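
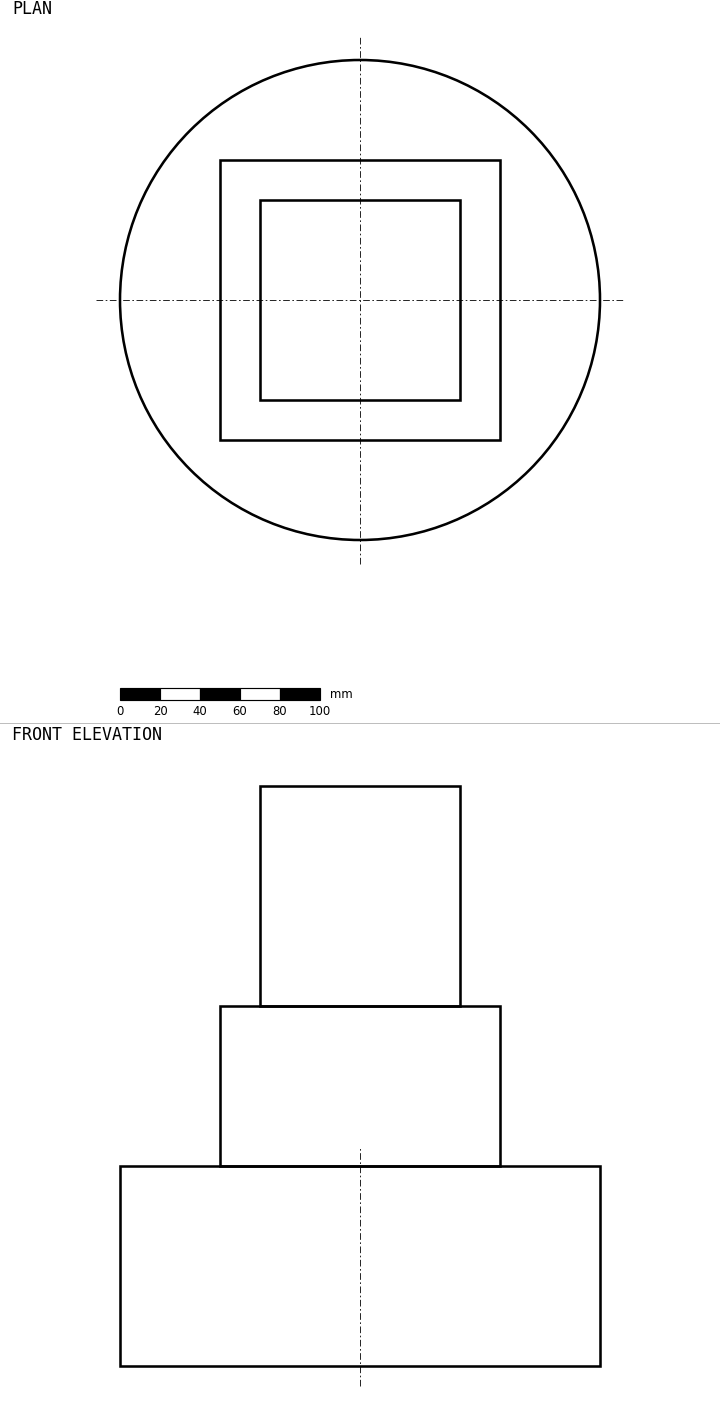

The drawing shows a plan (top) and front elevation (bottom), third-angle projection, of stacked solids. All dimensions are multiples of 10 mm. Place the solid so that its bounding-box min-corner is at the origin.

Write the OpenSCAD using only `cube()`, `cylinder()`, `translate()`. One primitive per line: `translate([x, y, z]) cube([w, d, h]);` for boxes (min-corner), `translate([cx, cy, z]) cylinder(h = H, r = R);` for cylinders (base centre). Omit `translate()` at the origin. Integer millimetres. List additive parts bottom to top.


translate([120, 120, 0]) cylinder(h = 100, r = 120);
translate([50, 50, 100]) cube([140, 140, 80]);
translate([70, 70, 180]) cube([100, 100, 110]);


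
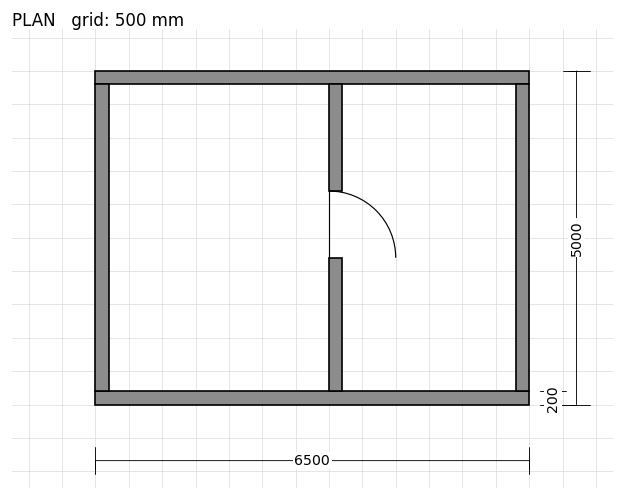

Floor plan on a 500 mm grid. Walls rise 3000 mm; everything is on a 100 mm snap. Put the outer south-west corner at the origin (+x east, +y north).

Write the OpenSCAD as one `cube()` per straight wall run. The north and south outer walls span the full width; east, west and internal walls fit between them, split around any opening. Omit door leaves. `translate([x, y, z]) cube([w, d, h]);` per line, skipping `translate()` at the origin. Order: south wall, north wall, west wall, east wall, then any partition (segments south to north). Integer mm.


cube([6500, 200, 3000]);
translate([0, 4800, 0]) cube([6500, 200, 3000]);
translate([0, 200, 0]) cube([200, 4600, 3000]);
translate([6300, 200, 0]) cube([200, 4600, 3000]);
translate([3500, 200, 0]) cube([200, 2000, 3000]);
translate([3500, 3200, 0]) cube([200, 1600, 3000]);


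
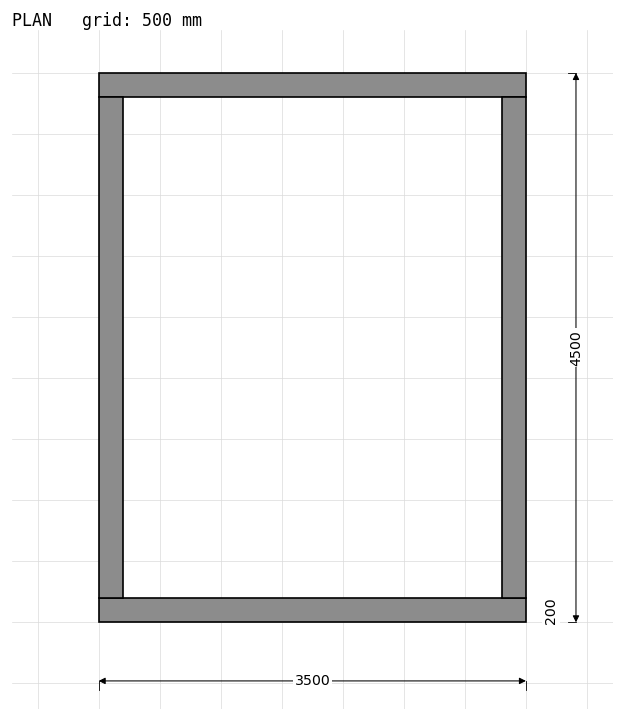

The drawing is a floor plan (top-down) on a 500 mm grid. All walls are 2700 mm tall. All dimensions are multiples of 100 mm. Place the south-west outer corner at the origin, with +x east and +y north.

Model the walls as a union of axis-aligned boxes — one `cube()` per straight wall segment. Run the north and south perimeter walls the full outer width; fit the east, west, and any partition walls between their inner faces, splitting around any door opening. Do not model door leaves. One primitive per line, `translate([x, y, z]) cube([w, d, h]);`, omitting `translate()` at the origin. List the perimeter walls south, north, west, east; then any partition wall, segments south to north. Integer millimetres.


cube([3500, 200, 2700]);
translate([0, 4300, 0]) cube([3500, 200, 2700]);
translate([0, 200, 0]) cube([200, 4100, 2700]);
translate([3300, 200, 0]) cube([200, 4100, 2700]);


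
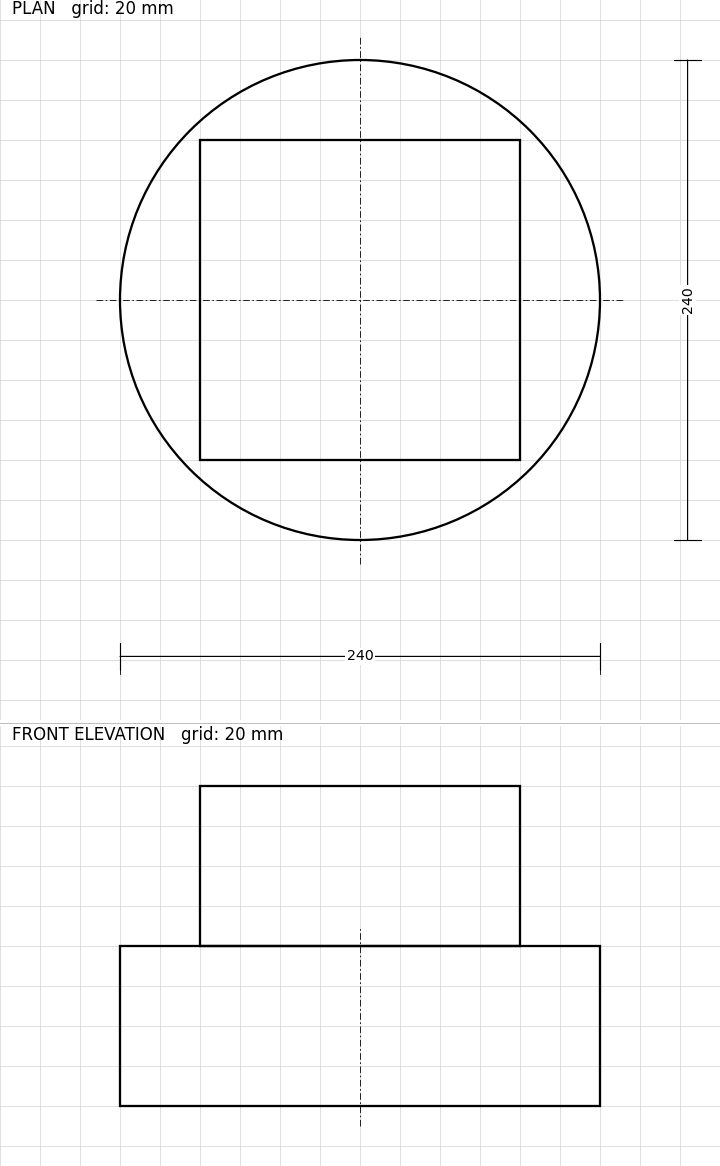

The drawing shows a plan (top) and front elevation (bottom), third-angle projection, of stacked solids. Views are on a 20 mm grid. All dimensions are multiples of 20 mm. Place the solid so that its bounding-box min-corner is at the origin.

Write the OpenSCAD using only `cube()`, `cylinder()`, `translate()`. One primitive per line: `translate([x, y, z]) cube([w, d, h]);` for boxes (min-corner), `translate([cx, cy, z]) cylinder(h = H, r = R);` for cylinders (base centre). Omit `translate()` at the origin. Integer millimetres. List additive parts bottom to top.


translate([120, 120, 0]) cylinder(h = 80, r = 120);
translate([40, 40, 80]) cube([160, 160, 80]);


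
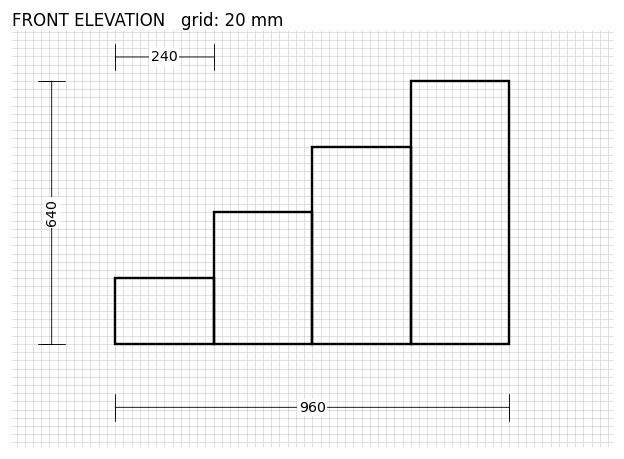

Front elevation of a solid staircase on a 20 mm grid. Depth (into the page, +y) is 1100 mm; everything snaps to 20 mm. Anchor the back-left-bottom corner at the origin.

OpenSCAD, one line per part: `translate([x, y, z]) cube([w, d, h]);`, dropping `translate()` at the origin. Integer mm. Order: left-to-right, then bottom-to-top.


cube([240, 1100, 160]);
translate([240, 0, 0]) cube([240, 1100, 320]);
translate([480, 0, 0]) cube([240, 1100, 480]);
translate([720, 0, 0]) cube([240, 1100, 640]);


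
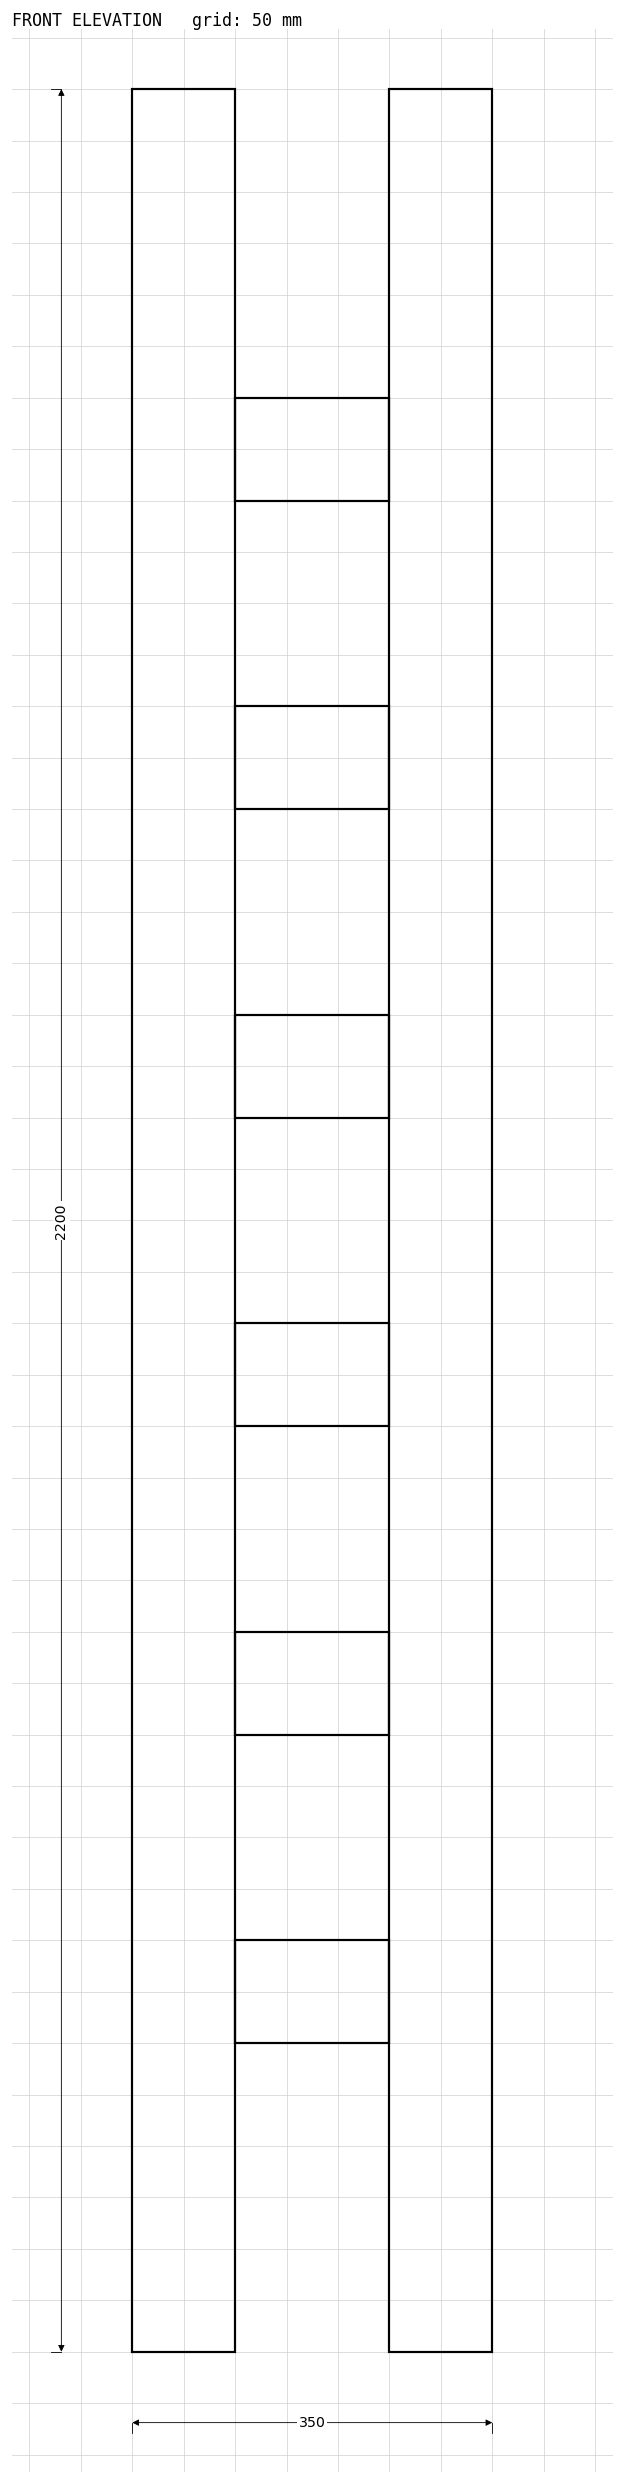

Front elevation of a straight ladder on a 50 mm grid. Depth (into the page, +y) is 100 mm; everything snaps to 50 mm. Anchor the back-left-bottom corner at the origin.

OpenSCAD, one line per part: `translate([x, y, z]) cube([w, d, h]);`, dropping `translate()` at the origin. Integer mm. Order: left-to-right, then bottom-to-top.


cube([100, 100, 2200]);
translate([100, 0, 300]) cube([150, 100, 100]);
translate([100, 0, 600]) cube([150, 100, 100]);
translate([100, 0, 900]) cube([150, 100, 100]);
translate([100, 0, 1200]) cube([150, 100, 100]);
translate([100, 0, 1500]) cube([150, 100, 100]);
translate([100, 0, 1800]) cube([150, 100, 100]);
translate([250, 0, 0]) cube([100, 100, 2200]);


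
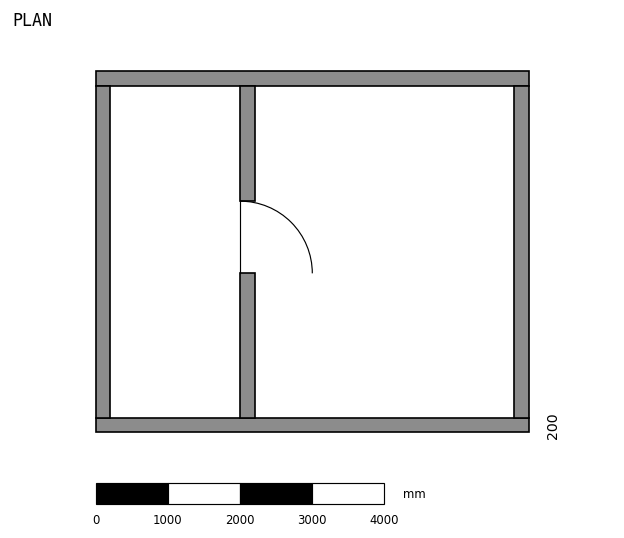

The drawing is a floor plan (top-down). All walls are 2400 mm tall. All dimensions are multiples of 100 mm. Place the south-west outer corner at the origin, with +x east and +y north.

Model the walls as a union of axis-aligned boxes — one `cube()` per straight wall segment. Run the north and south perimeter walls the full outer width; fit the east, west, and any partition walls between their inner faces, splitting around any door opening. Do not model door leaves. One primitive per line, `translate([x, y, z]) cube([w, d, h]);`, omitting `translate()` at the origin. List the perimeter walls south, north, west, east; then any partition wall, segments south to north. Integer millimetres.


cube([6000, 200, 2400]);
translate([0, 4800, 0]) cube([6000, 200, 2400]);
translate([0, 200, 0]) cube([200, 4600, 2400]);
translate([5800, 200, 0]) cube([200, 4600, 2400]);
translate([2000, 200, 0]) cube([200, 2000, 2400]);
translate([2000, 3200, 0]) cube([200, 1600, 2400]);


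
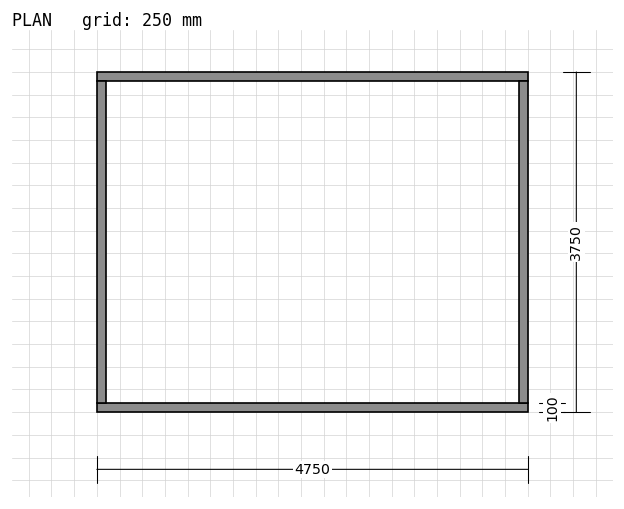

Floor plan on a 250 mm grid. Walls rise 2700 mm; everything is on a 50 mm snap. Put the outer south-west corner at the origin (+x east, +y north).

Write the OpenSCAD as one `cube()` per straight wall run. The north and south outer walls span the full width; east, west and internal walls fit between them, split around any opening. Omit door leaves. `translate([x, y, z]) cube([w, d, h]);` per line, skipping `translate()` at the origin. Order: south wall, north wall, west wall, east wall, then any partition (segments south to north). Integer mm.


cube([4750, 100, 2700]);
translate([0, 3650, 0]) cube([4750, 100, 2700]);
translate([0, 100, 0]) cube([100, 3550, 2700]);
translate([4650, 100, 0]) cube([100, 3550, 2700]);


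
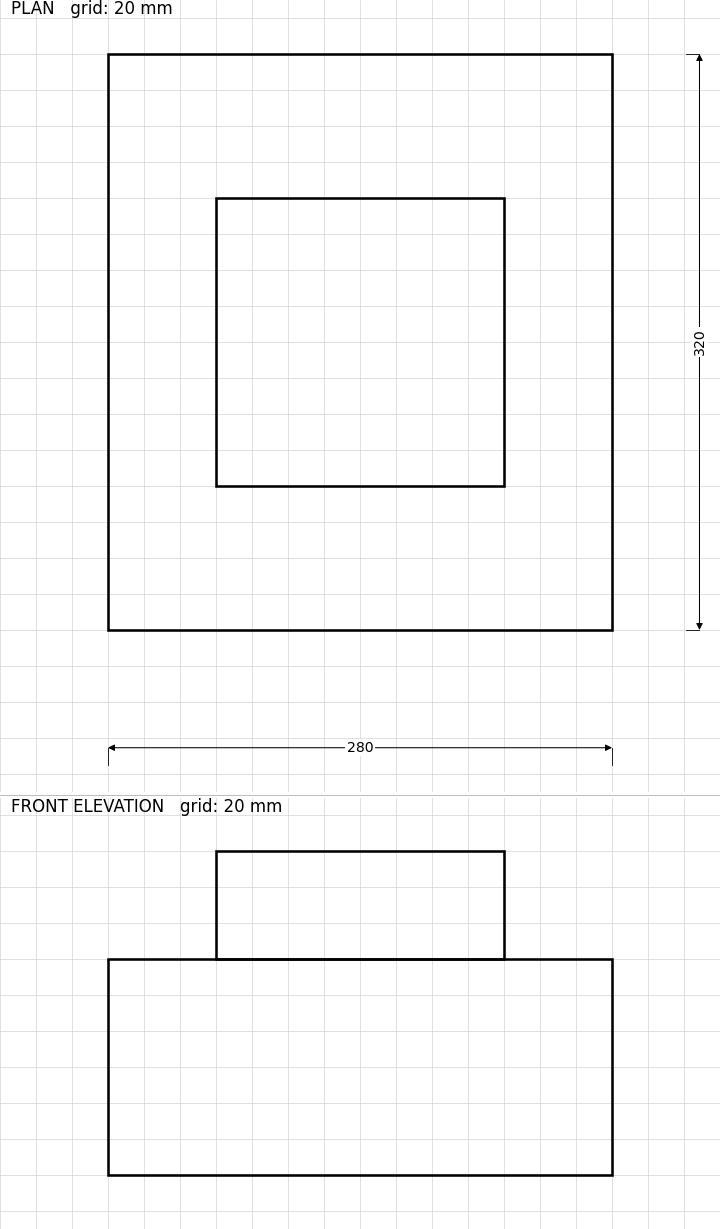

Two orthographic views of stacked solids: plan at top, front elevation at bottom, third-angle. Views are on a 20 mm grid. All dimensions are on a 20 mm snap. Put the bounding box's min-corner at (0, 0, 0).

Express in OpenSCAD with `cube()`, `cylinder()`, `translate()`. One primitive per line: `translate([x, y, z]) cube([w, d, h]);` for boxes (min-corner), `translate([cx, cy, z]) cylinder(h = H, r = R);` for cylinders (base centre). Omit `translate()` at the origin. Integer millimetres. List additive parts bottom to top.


cube([280, 320, 120]);
translate([60, 80, 120]) cube([160, 160, 60]);


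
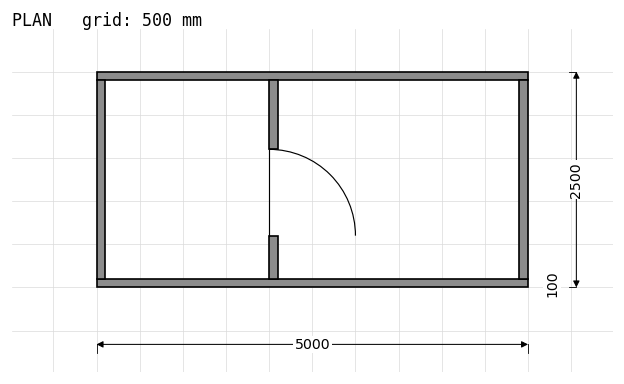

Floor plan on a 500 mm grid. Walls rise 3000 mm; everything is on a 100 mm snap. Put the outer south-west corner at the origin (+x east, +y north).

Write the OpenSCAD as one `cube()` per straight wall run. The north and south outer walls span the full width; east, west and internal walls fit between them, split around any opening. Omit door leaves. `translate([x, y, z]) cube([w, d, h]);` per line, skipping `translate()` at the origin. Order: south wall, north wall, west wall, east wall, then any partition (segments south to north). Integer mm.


cube([5000, 100, 3000]);
translate([0, 2400, 0]) cube([5000, 100, 3000]);
translate([0, 100, 0]) cube([100, 2300, 3000]);
translate([4900, 100, 0]) cube([100, 2300, 3000]);
translate([2000, 100, 0]) cube([100, 500, 3000]);
translate([2000, 1600, 0]) cube([100, 800, 3000]);


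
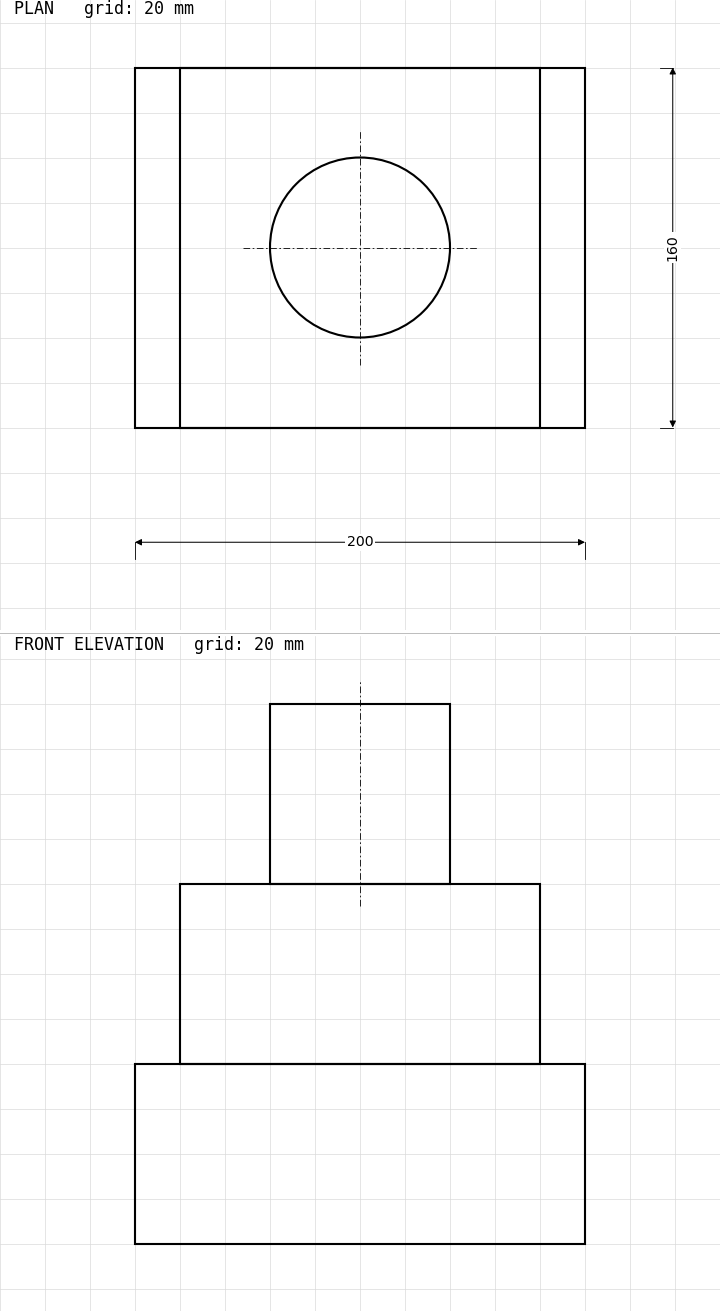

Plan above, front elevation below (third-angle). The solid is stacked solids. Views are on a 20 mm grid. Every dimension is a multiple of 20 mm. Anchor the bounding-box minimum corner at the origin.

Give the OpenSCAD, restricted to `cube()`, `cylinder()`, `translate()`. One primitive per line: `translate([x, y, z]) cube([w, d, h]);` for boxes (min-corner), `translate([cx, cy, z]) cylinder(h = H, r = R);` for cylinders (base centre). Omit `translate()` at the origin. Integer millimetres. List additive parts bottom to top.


cube([200, 160, 80]);
translate([20, 0, 80]) cube([160, 160, 80]);
translate([100, 80, 160]) cylinder(h = 80, r = 40);


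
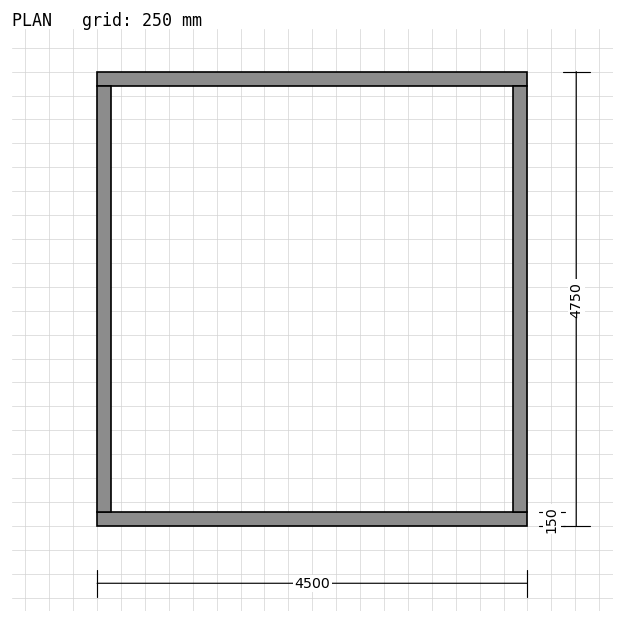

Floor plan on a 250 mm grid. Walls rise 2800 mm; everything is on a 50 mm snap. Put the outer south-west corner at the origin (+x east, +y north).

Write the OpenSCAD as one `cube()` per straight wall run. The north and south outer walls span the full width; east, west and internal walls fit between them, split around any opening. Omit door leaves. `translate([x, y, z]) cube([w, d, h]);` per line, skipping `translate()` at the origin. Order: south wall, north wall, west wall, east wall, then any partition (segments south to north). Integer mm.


cube([4500, 150, 2800]);
translate([0, 4600, 0]) cube([4500, 150, 2800]);
translate([0, 150, 0]) cube([150, 4450, 2800]);
translate([4350, 150, 0]) cube([150, 4450, 2800]);


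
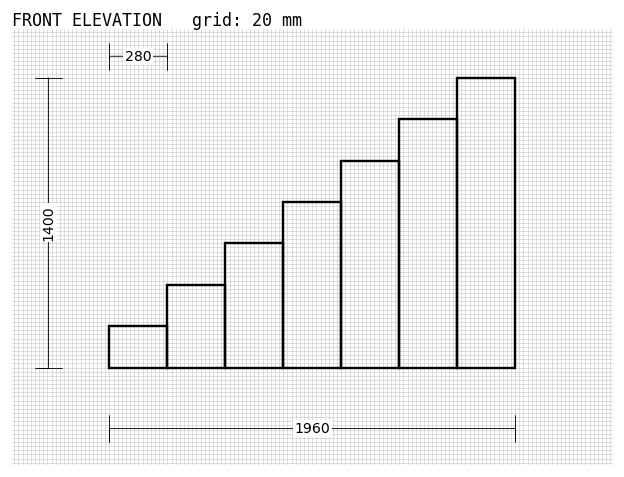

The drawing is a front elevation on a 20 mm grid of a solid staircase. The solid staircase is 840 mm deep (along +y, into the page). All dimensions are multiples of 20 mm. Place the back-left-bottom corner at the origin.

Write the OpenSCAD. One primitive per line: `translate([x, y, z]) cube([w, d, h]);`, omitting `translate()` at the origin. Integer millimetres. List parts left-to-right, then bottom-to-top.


cube([280, 840, 200]);
translate([280, 0, 0]) cube([280, 840, 400]);
translate([560, 0, 0]) cube([280, 840, 600]);
translate([840, 0, 0]) cube([280, 840, 800]);
translate([1120, 0, 0]) cube([280, 840, 1000]);
translate([1400, 0, 0]) cube([280, 840, 1200]);
translate([1680, 0, 0]) cube([280, 840, 1400]);


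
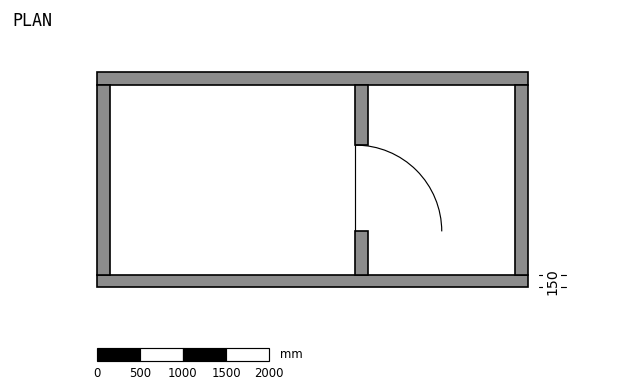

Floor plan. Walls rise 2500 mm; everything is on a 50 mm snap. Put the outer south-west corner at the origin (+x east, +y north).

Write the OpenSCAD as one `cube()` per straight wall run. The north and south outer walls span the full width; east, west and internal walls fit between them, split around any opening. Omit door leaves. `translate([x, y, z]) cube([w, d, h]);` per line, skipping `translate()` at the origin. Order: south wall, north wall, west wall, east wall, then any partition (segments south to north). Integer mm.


cube([5000, 150, 2500]);
translate([0, 2350, 0]) cube([5000, 150, 2500]);
translate([0, 150, 0]) cube([150, 2200, 2500]);
translate([4850, 150, 0]) cube([150, 2200, 2500]);
translate([3000, 150, 0]) cube([150, 500, 2500]);
translate([3000, 1650, 0]) cube([150, 700, 2500]);


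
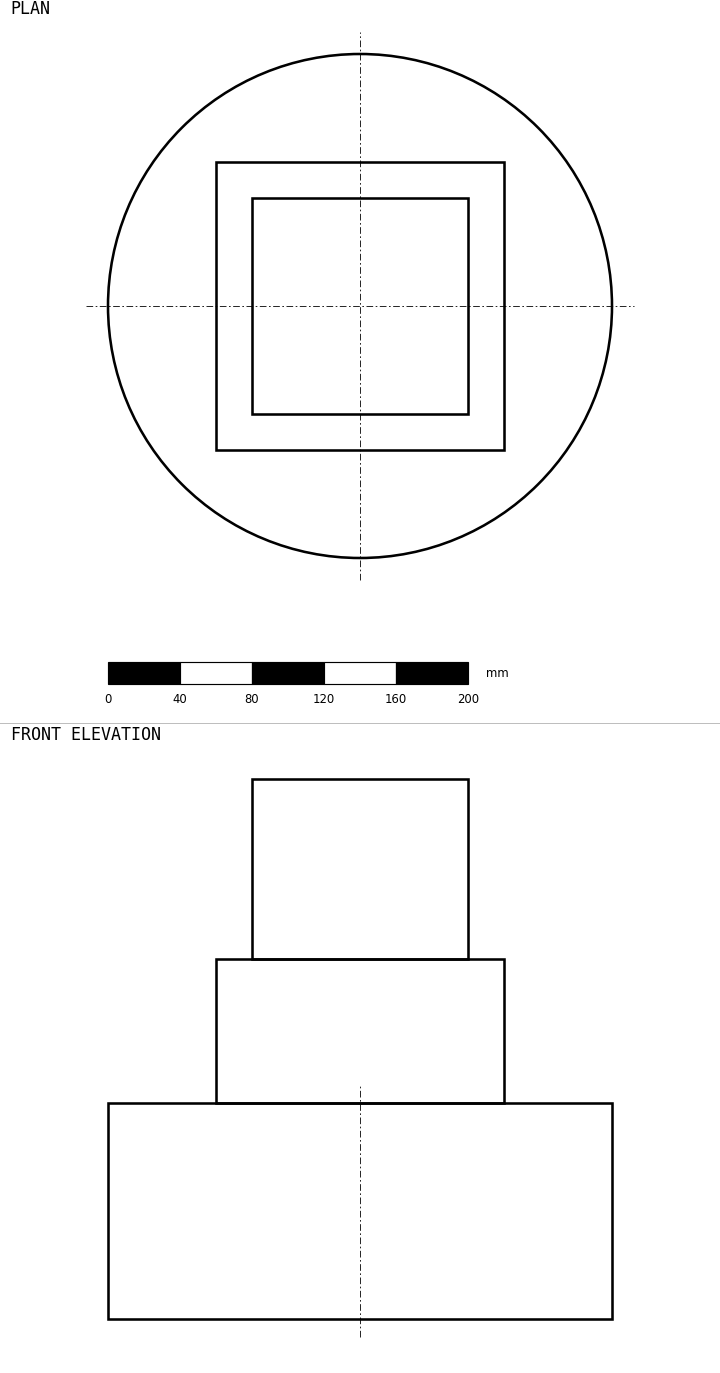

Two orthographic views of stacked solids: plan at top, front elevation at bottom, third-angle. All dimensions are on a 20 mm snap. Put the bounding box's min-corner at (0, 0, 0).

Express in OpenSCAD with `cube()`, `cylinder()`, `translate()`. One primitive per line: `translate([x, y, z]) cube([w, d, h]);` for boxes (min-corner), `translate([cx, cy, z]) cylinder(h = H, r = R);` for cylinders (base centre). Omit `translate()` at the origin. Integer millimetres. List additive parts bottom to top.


translate([140, 140, 0]) cylinder(h = 120, r = 140);
translate([60, 60, 120]) cube([160, 160, 80]);
translate([80, 80, 200]) cube([120, 120, 100]);


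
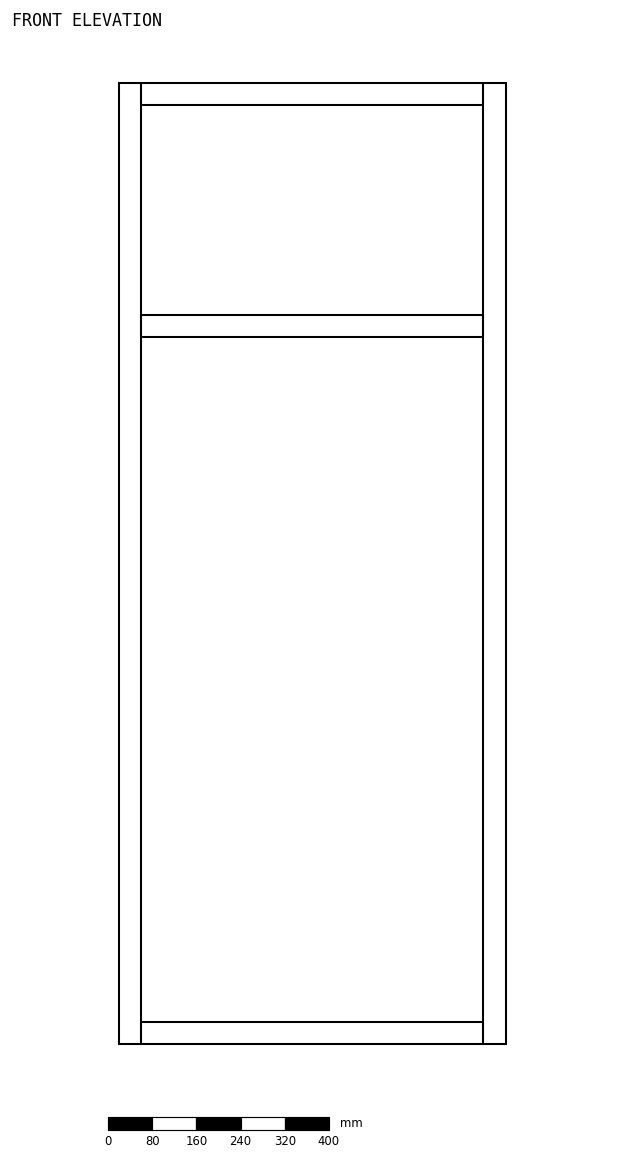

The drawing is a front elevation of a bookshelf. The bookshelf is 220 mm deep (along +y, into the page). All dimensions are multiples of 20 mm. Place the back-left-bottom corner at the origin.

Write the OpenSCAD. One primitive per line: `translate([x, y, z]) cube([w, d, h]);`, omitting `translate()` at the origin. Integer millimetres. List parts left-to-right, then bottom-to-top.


cube([40, 220, 1740]);
translate([40, 0, 0]) cube([620, 220, 40]);
translate([40, 0, 1280]) cube([620, 220, 40]);
translate([40, 0, 1700]) cube([620, 220, 40]);
translate([660, 0, 0]) cube([40, 220, 1740]);


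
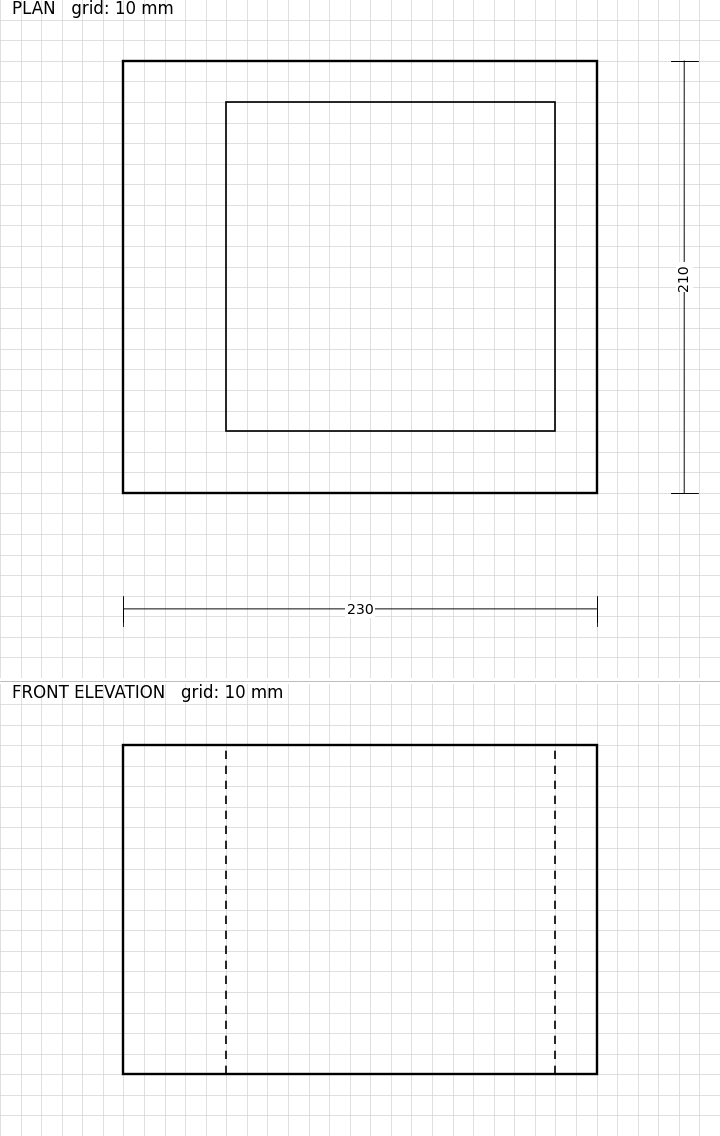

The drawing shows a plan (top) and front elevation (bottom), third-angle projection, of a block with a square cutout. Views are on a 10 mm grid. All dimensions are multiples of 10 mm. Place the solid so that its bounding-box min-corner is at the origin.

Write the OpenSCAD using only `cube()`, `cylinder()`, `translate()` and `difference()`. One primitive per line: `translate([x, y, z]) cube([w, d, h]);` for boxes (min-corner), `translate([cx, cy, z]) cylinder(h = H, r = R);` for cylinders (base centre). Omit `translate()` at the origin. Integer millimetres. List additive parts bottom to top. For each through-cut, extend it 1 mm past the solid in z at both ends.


difference() {
  cube([230, 210, 160]);
  translate([50, 30, -1]) cube([160, 160, 162]);
}


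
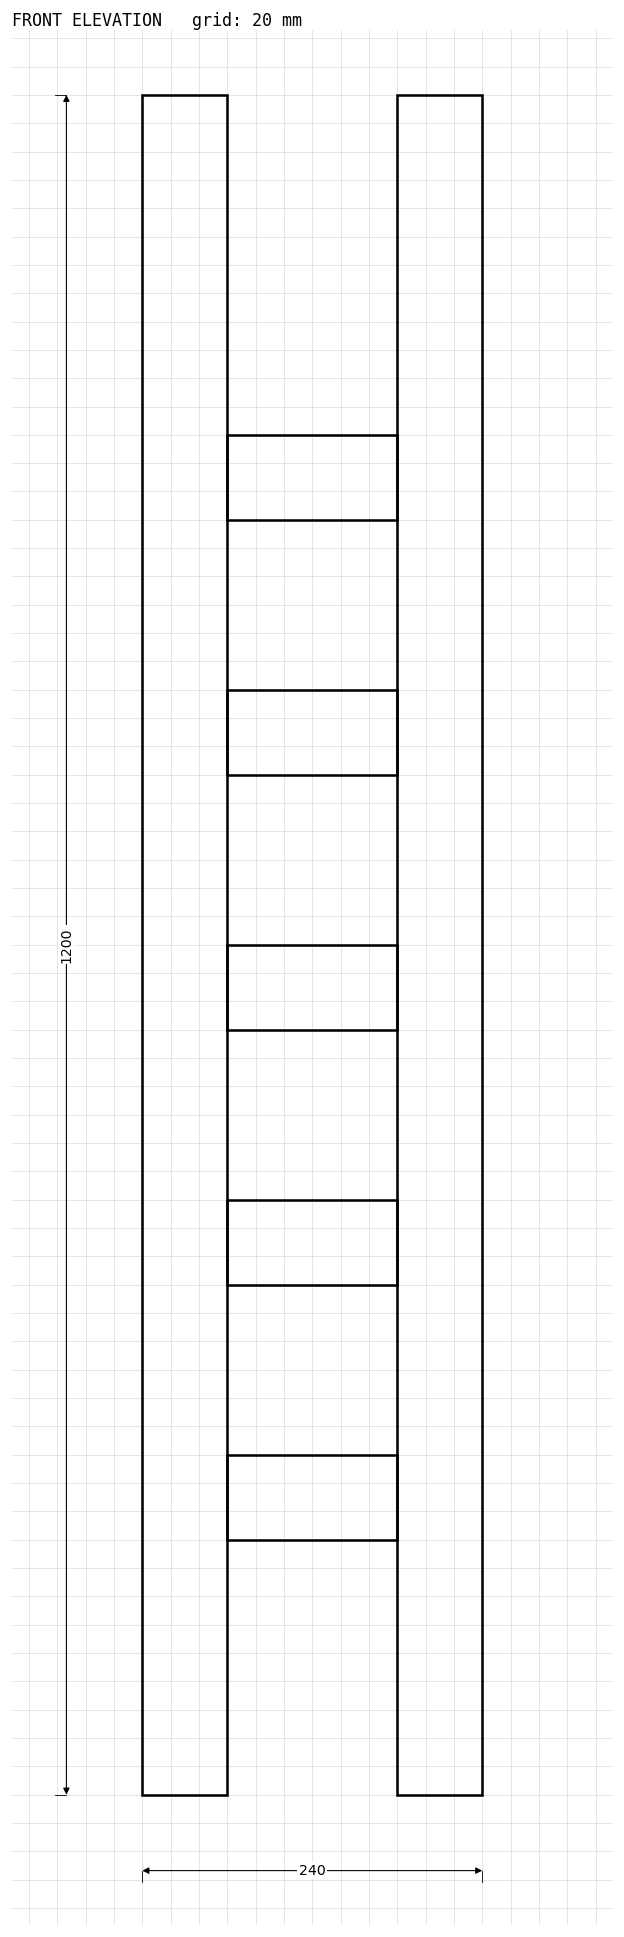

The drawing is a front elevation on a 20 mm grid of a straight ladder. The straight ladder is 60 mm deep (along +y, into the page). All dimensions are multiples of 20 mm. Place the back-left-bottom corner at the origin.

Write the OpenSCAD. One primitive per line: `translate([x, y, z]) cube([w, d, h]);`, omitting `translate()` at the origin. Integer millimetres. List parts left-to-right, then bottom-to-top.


cube([60, 60, 1200]);
translate([60, 0, 180]) cube([120, 60, 60]);
translate([60, 0, 360]) cube([120, 60, 60]);
translate([60, 0, 540]) cube([120, 60, 60]);
translate([60, 0, 720]) cube([120, 60, 60]);
translate([60, 0, 900]) cube([120, 60, 60]);
translate([180, 0, 0]) cube([60, 60, 1200]);


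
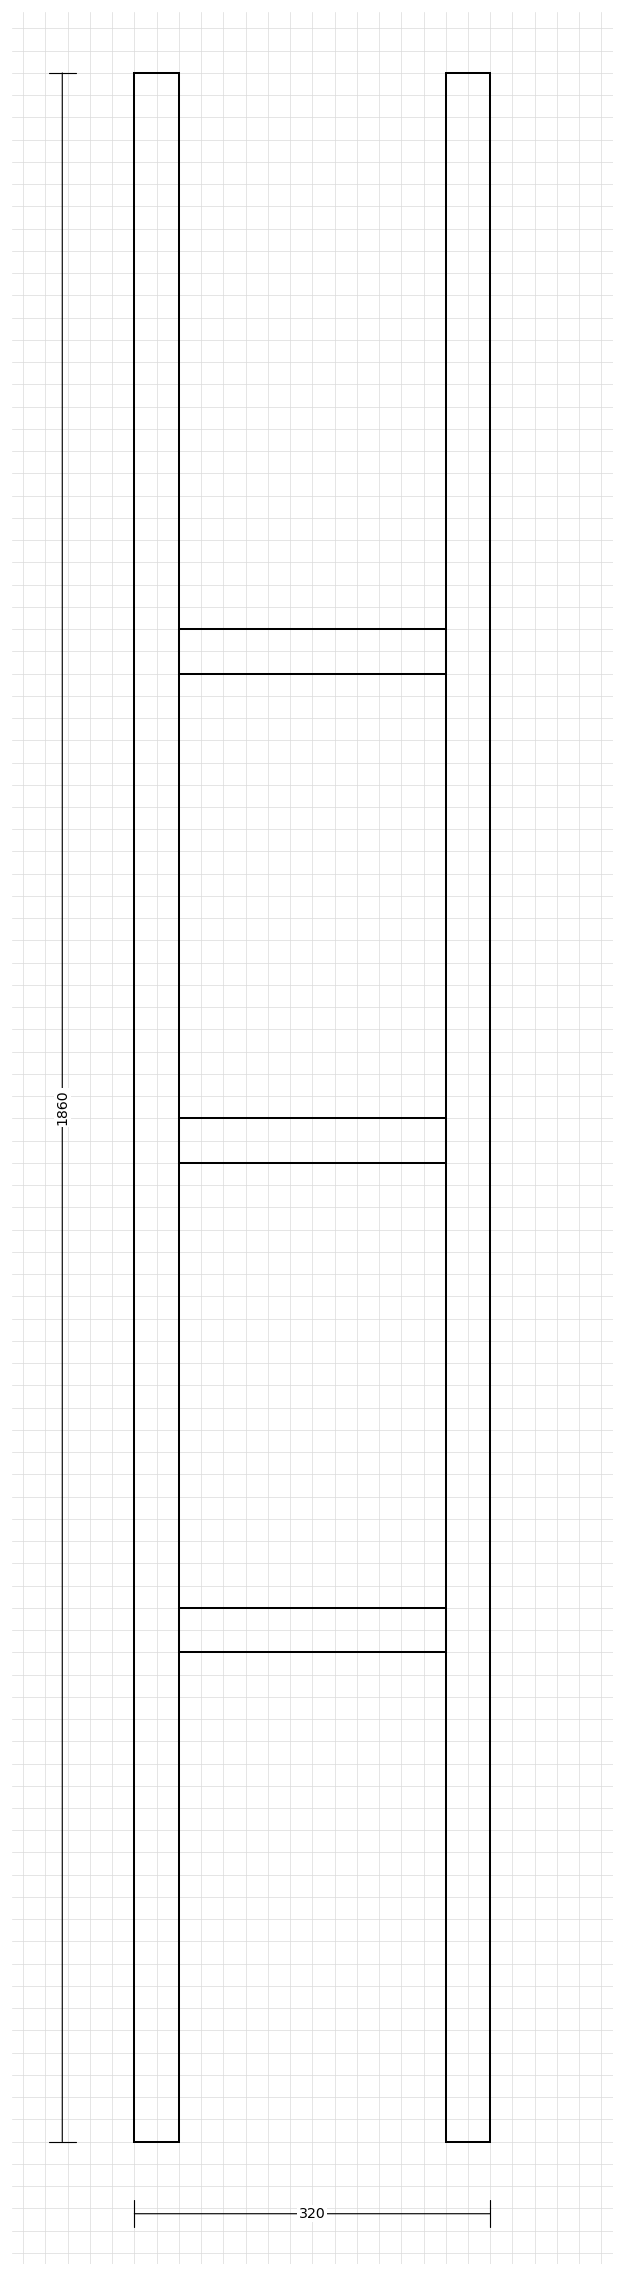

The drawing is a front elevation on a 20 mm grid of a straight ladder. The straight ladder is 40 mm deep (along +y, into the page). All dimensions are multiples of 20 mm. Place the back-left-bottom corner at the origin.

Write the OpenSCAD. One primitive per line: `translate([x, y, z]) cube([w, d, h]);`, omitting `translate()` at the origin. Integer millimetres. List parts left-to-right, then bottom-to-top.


cube([40, 40, 1860]);
translate([40, 0, 440]) cube([240, 40, 40]);
translate([40, 0, 880]) cube([240, 40, 40]);
translate([40, 0, 1320]) cube([240, 40, 40]);
translate([280, 0, 0]) cube([40, 40, 1860]);


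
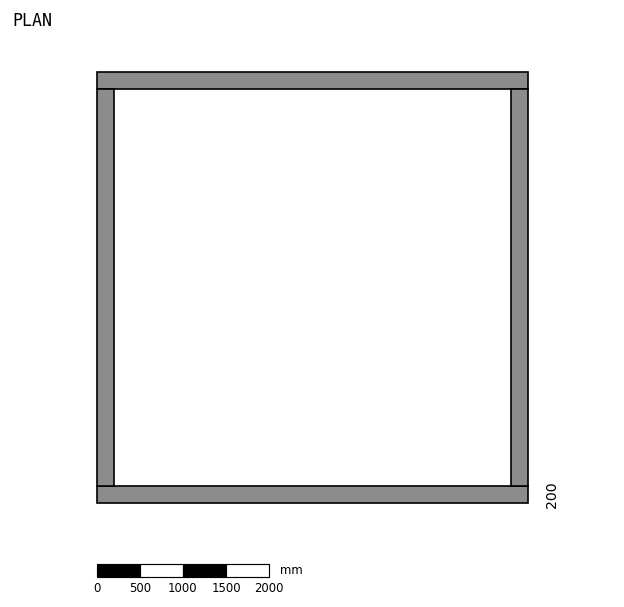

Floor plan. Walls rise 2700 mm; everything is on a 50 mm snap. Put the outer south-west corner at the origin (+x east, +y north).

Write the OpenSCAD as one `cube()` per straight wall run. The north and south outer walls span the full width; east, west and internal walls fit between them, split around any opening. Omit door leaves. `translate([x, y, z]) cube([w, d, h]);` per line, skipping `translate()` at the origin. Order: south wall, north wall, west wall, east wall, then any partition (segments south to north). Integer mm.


cube([5000, 200, 2700]);
translate([0, 4800, 0]) cube([5000, 200, 2700]);
translate([0, 200, 0]) cube([200, 4600, 2700]);
translate([4800, 200, 0]) cube([200, 4600, 2700]);


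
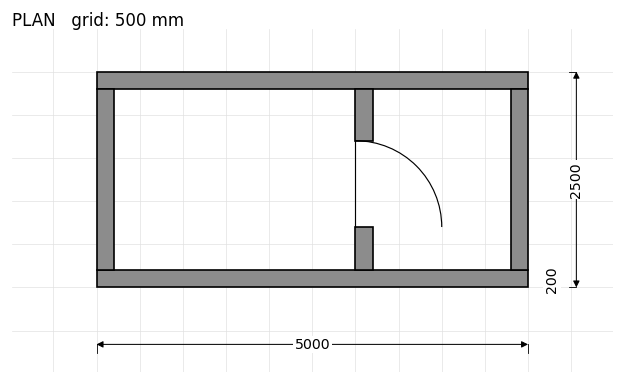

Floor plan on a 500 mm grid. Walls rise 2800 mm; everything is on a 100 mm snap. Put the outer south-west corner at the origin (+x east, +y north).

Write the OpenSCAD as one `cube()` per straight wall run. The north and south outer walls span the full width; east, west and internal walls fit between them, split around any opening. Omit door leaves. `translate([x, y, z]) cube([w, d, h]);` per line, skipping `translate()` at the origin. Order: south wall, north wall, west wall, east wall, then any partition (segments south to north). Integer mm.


cube([5000, 200, 2800]);
translate([0, 2300, 0]) cube([5000, 200, 2800]);
translate([0, 200, 0]) cube([200, 2100, 2800]);
translate([4800, 200, 0]) cube([200, 2100, 2800]);
translate([3000, 200, 0]) cube([200, 500, 2800]);
translate([3000, 1700, 0]) cube([200, 600, 2800]);


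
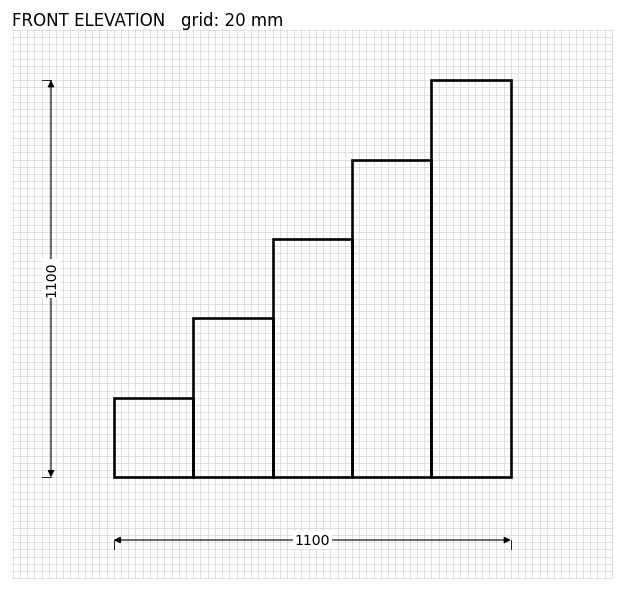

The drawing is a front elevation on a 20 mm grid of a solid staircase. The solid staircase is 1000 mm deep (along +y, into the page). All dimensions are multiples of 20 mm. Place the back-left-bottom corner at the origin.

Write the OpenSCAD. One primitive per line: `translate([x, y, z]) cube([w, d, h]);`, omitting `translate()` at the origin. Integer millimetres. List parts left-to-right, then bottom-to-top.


cube([220, 1000, 220]);
translate([220, 0, 0]) cube([220, 1000, 440]);
translate([440, 0, 0]) cube([220, 1000, 660]);
translate([660, 0, 0]) cube([220, 1000, 880]);
translate([880, 0, 0]) cube([220, 1000, 1100]);


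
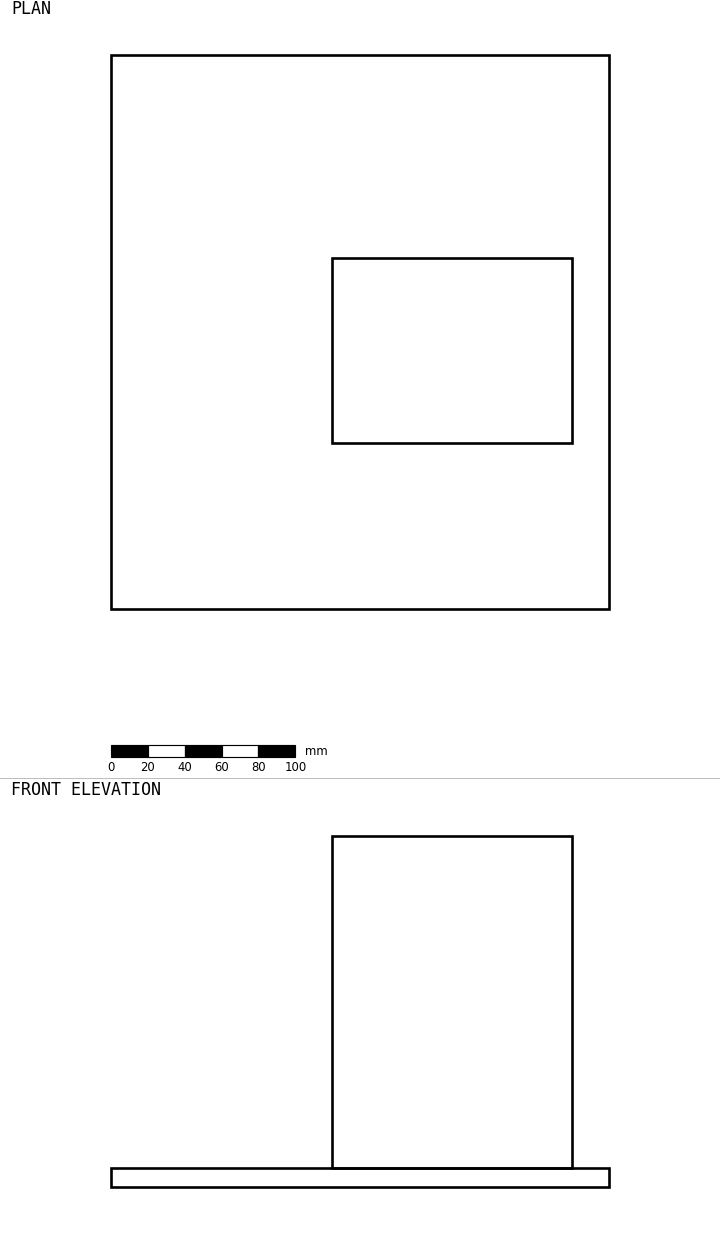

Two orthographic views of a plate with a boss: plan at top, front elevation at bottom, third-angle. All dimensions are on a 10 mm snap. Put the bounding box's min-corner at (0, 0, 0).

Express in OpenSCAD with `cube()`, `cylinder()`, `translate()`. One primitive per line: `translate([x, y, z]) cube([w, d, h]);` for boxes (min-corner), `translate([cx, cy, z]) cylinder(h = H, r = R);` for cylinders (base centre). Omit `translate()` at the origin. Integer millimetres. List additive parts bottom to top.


cube([270, 300, 10]);
translate([120, 90, 10]) cube([130, 100, 180]);


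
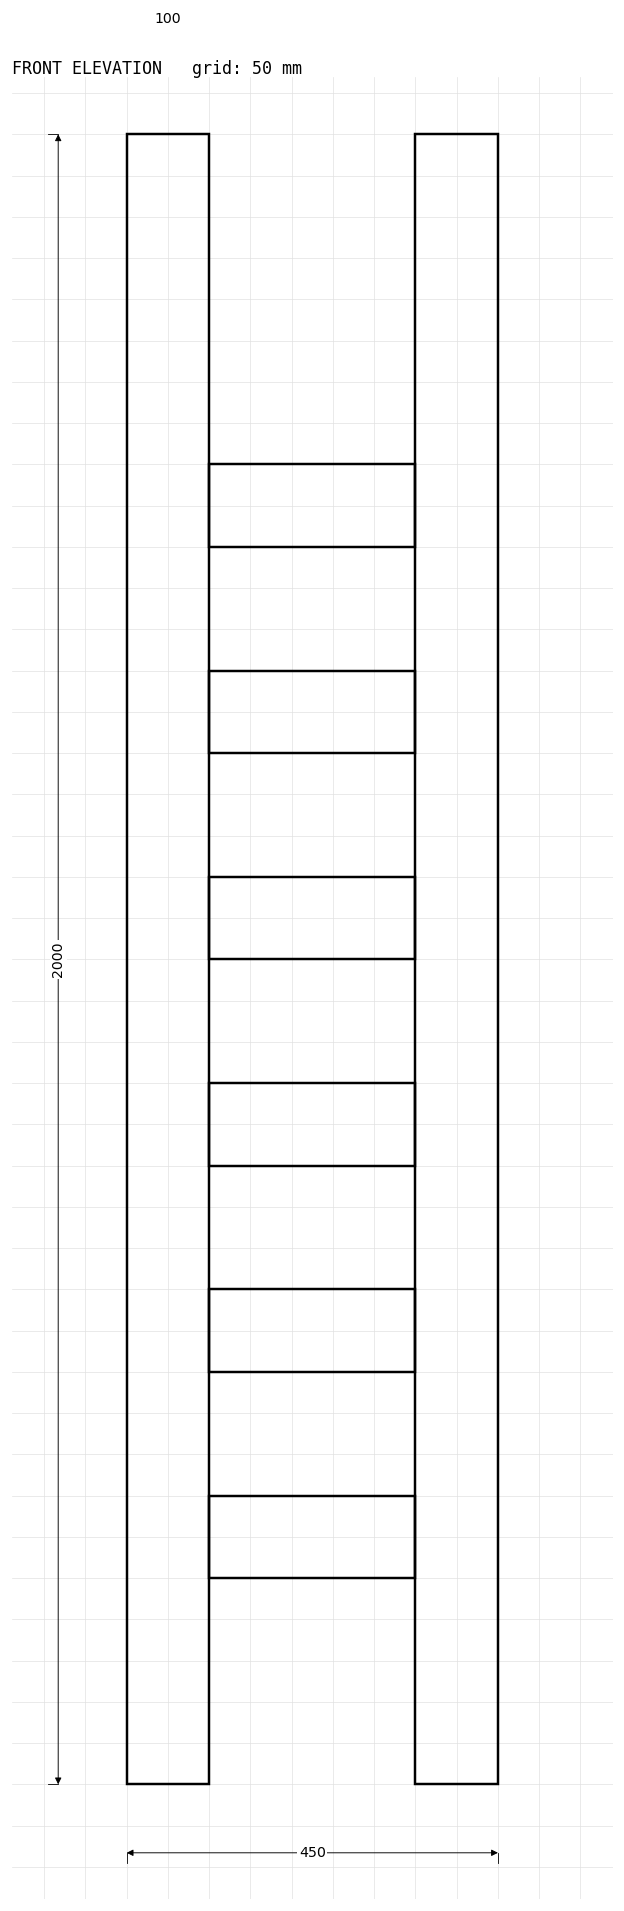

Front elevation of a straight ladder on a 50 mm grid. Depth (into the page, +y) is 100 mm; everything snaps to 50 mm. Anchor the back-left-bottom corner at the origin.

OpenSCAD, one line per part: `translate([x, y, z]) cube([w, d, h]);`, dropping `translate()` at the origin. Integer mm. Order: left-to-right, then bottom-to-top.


cube([100, 100, 2000]);
translate([100, 0, 250]) cube([250, 100, 100]);
translate([100, 0, 500]) cube([250, 100, 100]);
translate([100, 0, 750]) cube([250, 100, 100]);
translate([100, 0, 1000]) cube([250, 100, 100]);
translate([100, 0, 1250]) cube([250, 100, 100]);
translate([100, 0, 1500]) cube([250, 100, 100]);
translate([350, 0, 0]) cube([100, 100, 2000]);


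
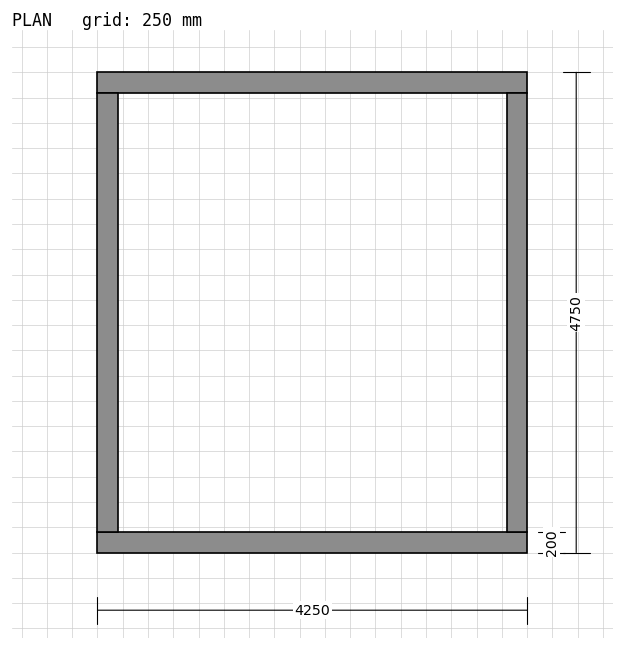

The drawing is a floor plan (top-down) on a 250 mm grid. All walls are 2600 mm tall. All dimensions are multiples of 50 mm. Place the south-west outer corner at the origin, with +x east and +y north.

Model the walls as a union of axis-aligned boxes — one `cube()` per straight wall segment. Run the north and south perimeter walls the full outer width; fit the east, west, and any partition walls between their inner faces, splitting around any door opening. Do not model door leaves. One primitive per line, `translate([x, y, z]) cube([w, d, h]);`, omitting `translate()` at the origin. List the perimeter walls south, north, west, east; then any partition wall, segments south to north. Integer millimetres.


cube([4250, 200, 2600]);
translate([0, 4550, 0]) cube([4250, 200, 2600]);
translate([0, 200, 0]) cube([200, 4350, 2600]);
translate([4050, 200, 0]) cube([200, 4350, 2600]);


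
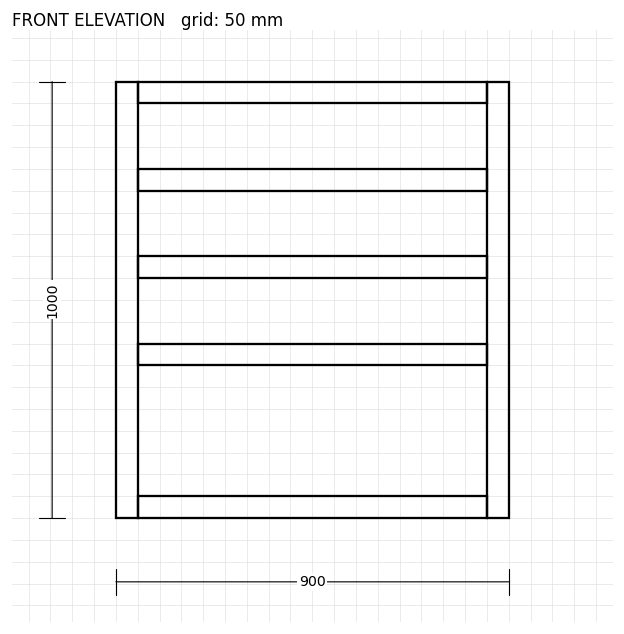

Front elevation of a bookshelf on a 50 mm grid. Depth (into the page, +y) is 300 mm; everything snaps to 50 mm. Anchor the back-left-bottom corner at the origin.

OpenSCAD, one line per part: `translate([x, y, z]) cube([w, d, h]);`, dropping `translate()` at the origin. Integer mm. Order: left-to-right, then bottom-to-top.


cube([50, 300, 1000]);
translate([50, 0, 0]) cube([800, 300, 50]);
translate([50, 0, 350]) cube([800, 300, 50]);
translate([50, 0, 550]) cube([800, 300, 50]);
translate([50, 0, 750]) cube([800, 300, 50]);
translate([50, 0, 950]) cube([800, 300, 50]);
translate([850, 0, 0]) cube([50, 300, 1000]);


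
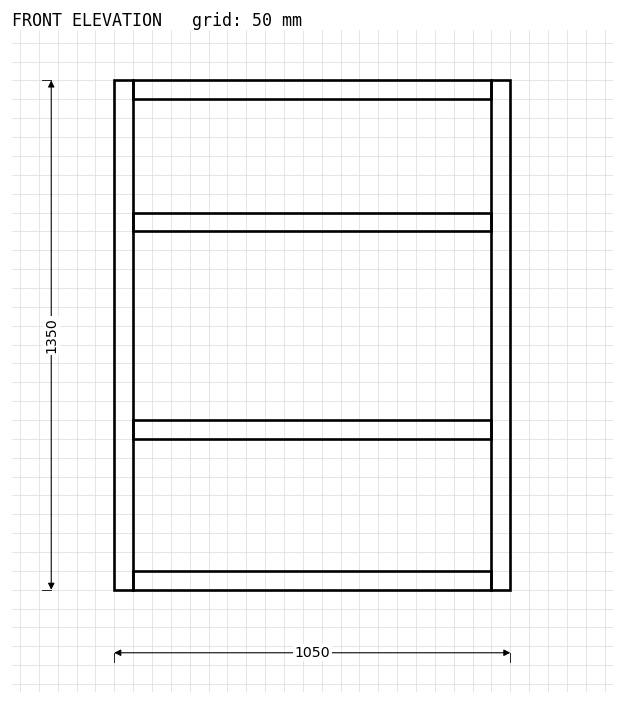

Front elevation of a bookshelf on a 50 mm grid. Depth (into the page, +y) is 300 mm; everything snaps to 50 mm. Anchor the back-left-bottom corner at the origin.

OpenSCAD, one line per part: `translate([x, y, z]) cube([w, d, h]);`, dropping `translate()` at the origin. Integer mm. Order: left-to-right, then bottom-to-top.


cube([50, 300, 1350]);
translate([50, 0, 0]) cube([950, 300, 50]);
translate([50, 0, 400]) cube([950, 300, 50]);
translate([50, 0, 950]) cube([950, 300, 50]);
translate([50, 0, 1300]) cube([950, 300, 50]);
translate([1000, 0, 0]) cube([50, 300, 1350]);


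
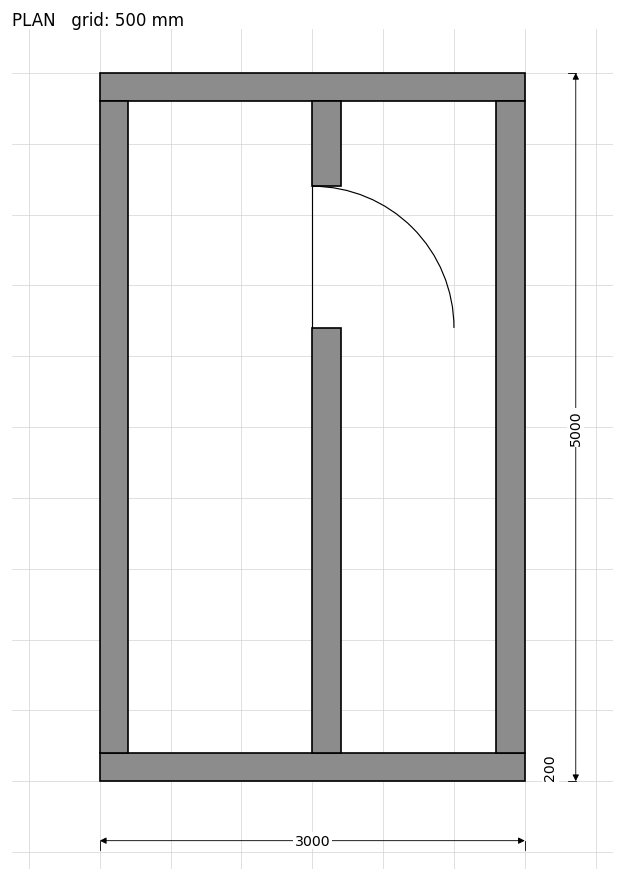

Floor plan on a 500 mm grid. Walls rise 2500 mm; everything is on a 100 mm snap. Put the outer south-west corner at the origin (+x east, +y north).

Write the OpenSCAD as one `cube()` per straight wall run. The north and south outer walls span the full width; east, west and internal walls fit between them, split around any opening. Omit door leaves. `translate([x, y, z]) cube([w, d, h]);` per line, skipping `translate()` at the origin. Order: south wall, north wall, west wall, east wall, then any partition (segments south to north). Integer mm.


cube([3000, 200, 2500]);
translate([0, 4800, 0]) cube([3000, 200, 2500]);
translate([0, 200, 0]) cube([200, 4600, 2500]);
translate([2800, 200, 0]) cube([200, 4600, 2500]);
translate([1500, 200, 0]) cube([200, 3000, 2500]);
translate([1500, 4200, 0]) cube([200, 600, 2500]);


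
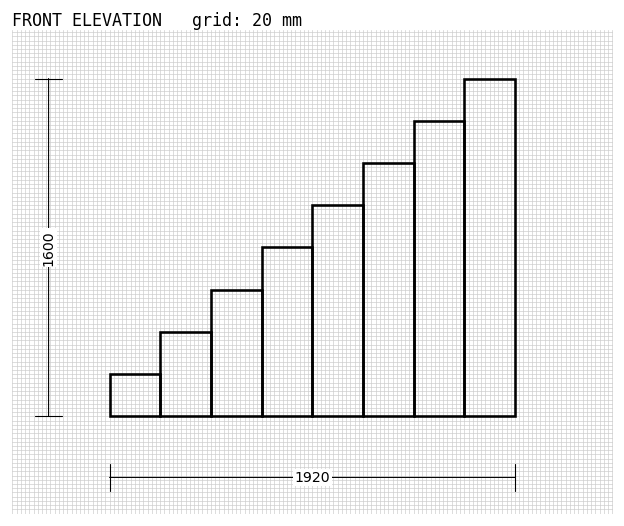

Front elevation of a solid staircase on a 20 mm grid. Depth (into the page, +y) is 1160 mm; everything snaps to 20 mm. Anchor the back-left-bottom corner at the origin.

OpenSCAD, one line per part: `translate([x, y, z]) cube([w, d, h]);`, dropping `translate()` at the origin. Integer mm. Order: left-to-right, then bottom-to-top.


cube([240, 1160, 200]);
translate([240, 0, 0]) cube([240, 1160, 400]);
translate([480, 0, 0]) cube([240, 1160, 600]);
translate([720, 0, 0]) cube([240, 1160, 800]);
translate([960, 0, 0]) cube([240, 1160, 1000]);
translate([1200, 0, 0]) cube([240, 1160, 1200]);
translate([1440, 0, 0]) cube([240, 1160, 1400]);
translate([1680, 0, 0]) cube([240, 1160, 1600]);


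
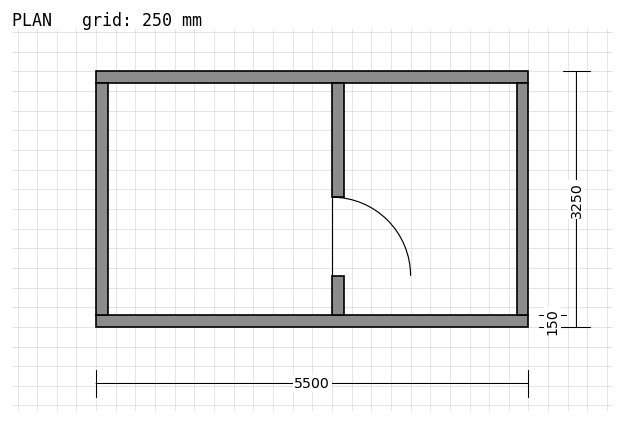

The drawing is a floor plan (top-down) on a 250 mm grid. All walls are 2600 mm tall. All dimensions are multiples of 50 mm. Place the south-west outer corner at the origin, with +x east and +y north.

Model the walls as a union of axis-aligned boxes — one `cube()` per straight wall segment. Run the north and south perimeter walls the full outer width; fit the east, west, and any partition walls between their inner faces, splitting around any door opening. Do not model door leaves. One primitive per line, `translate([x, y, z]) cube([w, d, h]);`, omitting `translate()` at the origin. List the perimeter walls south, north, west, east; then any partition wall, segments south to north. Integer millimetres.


cube([5500, 150, 2600]);
translate([0, 3100, 0]) cube([5500, 150, 2600]);
translate([0, 150, 0]) cube([150, 2950, 2600]);
translate([5350, 150, 0]) cube([150, 2950, 2600]);
translate([3000, 150, 0]) cube([150, 500, 2600]);
translate([3000, 1650, 0]) cube([150, 1450, 2600]);


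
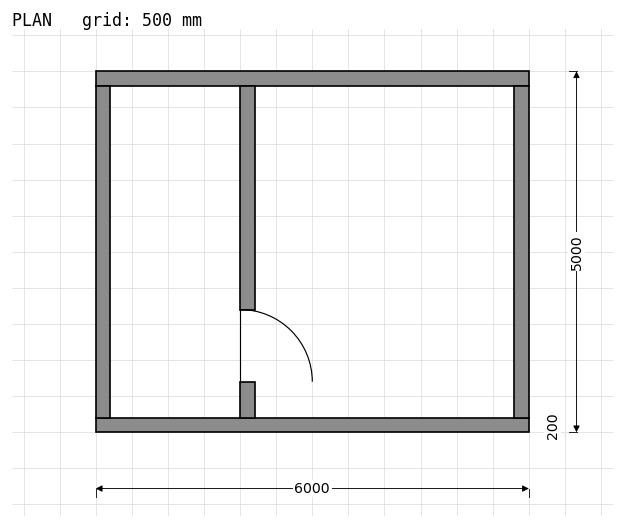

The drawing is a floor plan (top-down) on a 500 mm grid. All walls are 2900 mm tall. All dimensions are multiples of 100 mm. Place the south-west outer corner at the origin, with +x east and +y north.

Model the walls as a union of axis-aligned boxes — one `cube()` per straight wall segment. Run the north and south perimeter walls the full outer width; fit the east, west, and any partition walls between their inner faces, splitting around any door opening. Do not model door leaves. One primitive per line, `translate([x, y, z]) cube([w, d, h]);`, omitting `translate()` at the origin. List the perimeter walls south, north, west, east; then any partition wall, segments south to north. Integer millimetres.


cube([6000, 200, 2900]);
translate([0, 4800, 0]) cube([6000, 200, 2900]);
translate([0, 200, 0]) cube([200, 4600, 2900]);
translate([5800, 200, 0]) cube([200, 4600, 2900]);
translate([2000, 200, 0]) cube([200, 500, 2900]);
translate([2000, 1700, 0]) cube([200, 3100, 2900]);


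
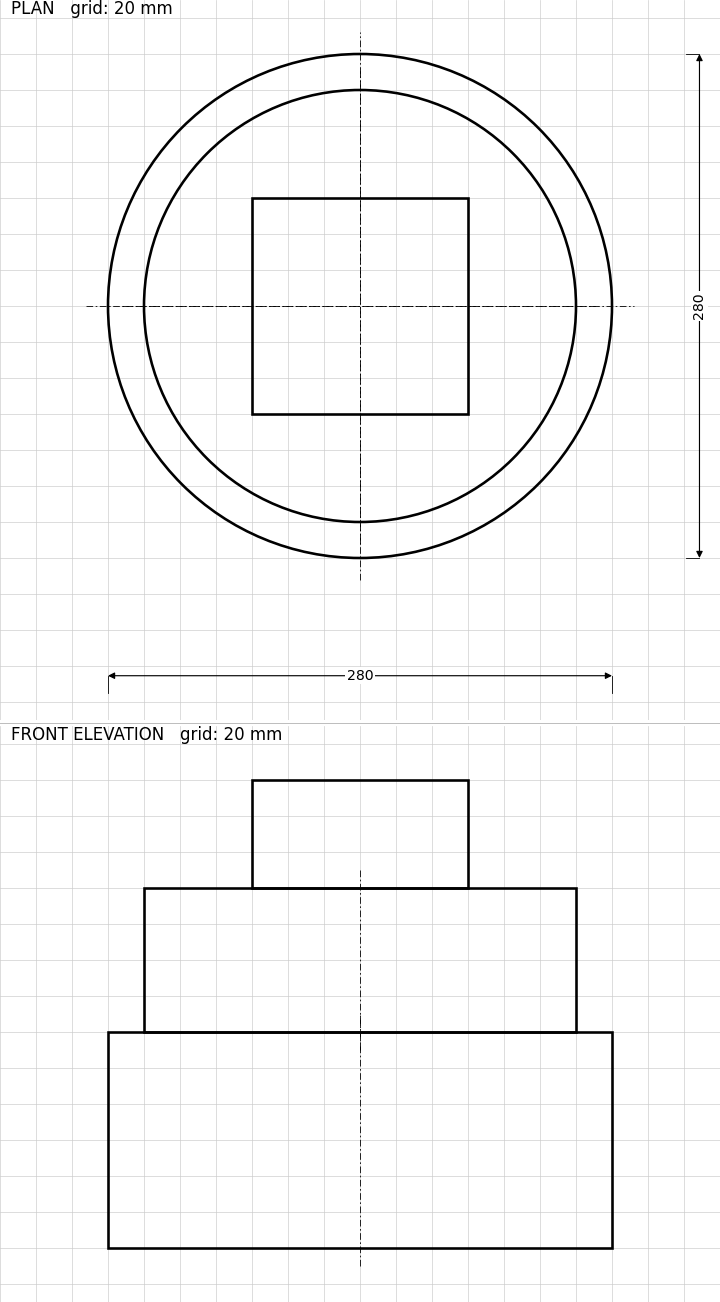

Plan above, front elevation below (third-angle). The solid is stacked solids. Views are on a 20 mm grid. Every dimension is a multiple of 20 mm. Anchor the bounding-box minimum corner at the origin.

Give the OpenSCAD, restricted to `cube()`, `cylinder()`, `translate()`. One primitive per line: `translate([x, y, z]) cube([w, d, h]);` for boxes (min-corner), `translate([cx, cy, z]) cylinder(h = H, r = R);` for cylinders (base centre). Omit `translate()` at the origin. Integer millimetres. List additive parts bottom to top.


translate([140, 140, 0]) cylinder(h = 120, r = 140);
translate([140, 140, 120]) cylinder(h = 80, r = 120);
translate([80, 80, 200]) cube([120, 120, 60]);


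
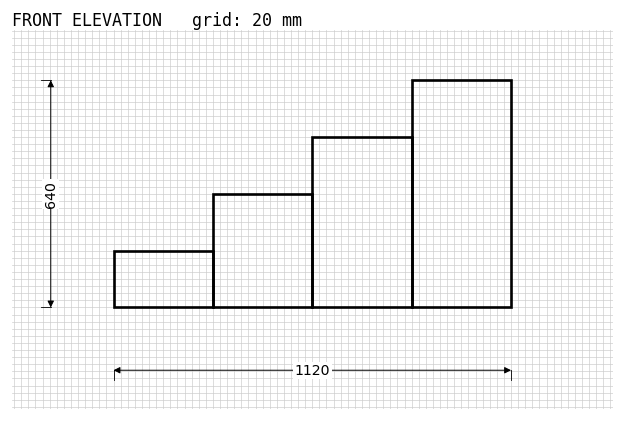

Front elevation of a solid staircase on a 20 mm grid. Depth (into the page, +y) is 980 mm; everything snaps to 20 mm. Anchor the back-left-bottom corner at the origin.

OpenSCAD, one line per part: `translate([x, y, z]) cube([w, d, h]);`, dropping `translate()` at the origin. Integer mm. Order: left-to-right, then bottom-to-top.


cube([280, 980, 160]);
translate([280, 0, 0]) cube([280, 980, 320]);
translate([560, 0, 0]) cube([280, 980, 480]);
translate([840, 0, 0]) cube([280, 980, 640]);


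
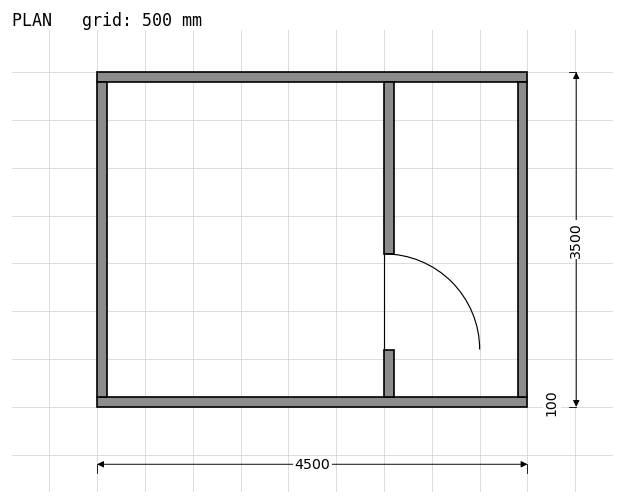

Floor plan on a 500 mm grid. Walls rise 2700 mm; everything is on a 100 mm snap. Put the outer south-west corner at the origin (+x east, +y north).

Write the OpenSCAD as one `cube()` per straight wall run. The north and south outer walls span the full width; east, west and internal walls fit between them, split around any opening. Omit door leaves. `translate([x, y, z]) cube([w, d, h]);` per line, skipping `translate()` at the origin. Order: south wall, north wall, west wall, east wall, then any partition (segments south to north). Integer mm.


cube([4500, 100, 2700]);
translate([0, 3400, 0]) cube([4500, 100, 2700]);
translate([0, 100, 0]) cube([100, 3300, 2700]);
translate([4400, 100, 0]) cube([100, 3300, 2700]);
translate([3000, 100, 0]) cube([100, 500, 2700]);
translate([3000, 1600, 0]) cube([100, 1800, 2700]);


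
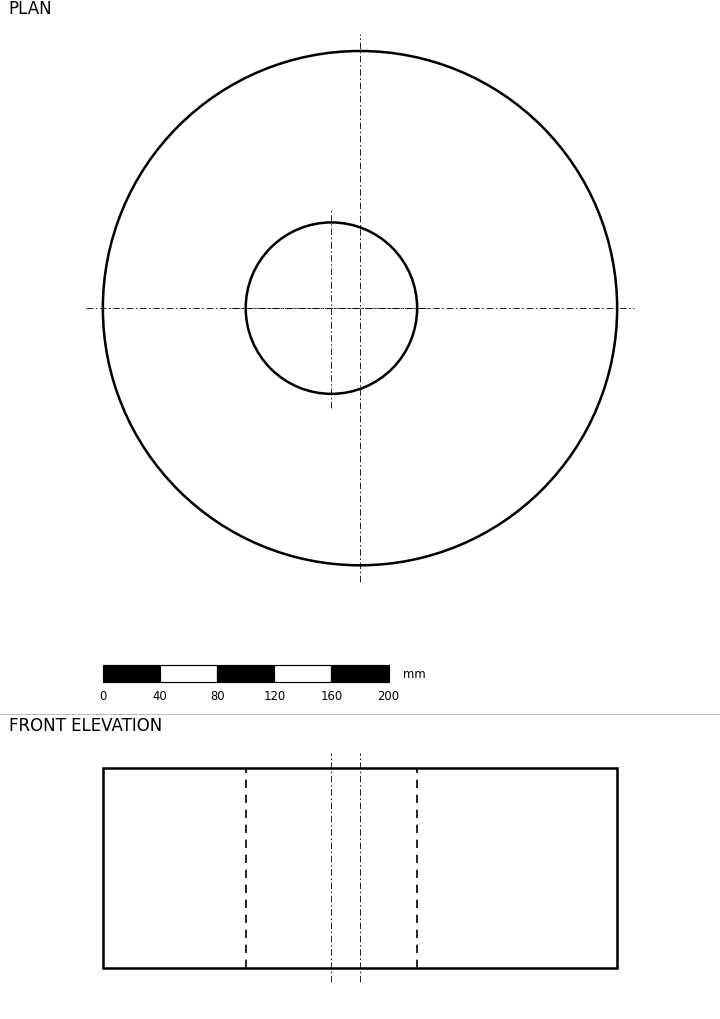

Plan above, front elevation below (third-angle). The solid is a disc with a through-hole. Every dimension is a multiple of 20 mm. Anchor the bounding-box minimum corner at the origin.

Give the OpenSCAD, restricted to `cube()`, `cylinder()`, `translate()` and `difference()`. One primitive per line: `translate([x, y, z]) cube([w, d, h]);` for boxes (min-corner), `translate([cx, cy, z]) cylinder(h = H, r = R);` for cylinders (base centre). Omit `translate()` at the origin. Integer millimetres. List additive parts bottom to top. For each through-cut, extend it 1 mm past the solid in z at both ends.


difference() {
  translate([180, 180, 0]) cylinder(h = 140, r = 180);
  translate([160, 180, -1]) cylinder(h = 142, r = 60);
}


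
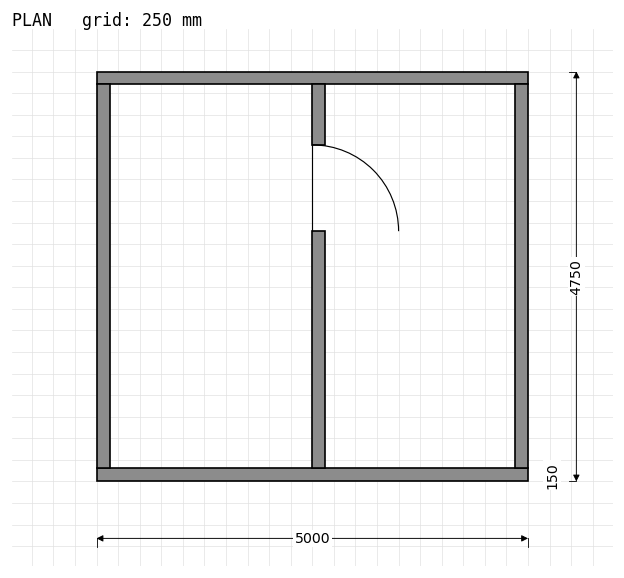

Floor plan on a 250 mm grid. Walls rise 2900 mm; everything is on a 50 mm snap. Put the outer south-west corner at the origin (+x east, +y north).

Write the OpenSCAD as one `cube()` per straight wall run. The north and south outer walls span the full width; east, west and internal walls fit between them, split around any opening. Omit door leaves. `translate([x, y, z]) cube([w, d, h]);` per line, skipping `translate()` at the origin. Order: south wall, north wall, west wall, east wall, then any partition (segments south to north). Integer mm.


cube([5000, 150, 2900]);
translate([0, 4600, 0]) cube([5000, 150, 2900]);
translate([0, 150, 0]) cube([150, 4450, 2900]);
translate([4850, 150, 0]) cube([150, 4450, 2900]);
translate([2500, 150, 0]) cube([150, 2750, 2900]);
translate([2500, 3900, 0]) cube([150, 700, 2900]);
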